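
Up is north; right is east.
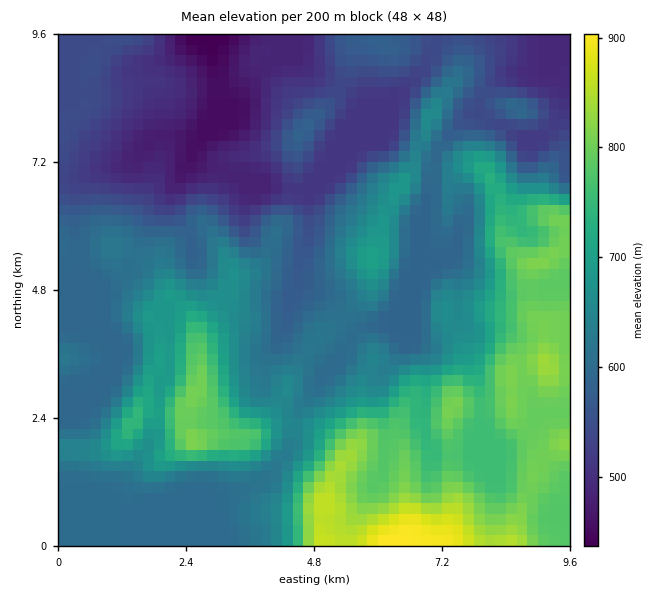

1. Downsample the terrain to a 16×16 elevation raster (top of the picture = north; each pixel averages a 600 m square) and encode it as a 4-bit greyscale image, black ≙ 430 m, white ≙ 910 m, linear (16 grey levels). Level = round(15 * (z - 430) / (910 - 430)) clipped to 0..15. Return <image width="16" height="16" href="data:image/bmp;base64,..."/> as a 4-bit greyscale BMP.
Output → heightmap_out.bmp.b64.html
<image width="16" height="16" href="data:image/bmp;base64,Qk32AAAAAAAAAHYAAAAoAAAAEAAAABAAAAABAAQAAAAAAIAAAAATCwAAEwsAABAAAAAAAAAAAAAAABEREQAiIiIAMzMzAERERABVVVUAZmZmAHd3dwCIiIgAmZmZAKqqqgC7u7sAzMzMAN3d3QDu7u4A////AFVVVWrd7uzLVVVWatzMy7tneHd4zLu6u2eau5esurq8Vpq5dniau8xVebhmVniazFV4p2VmVnm8VXiHZVZWebtVZ2dkV2Vou1ZVVVRYdVm7RENDM0d1aKszIiIjNXZ5ZjIhEjQzRmY0QyIRJEM2RENDIhEiMzRUMkQyASI0VEMi"/>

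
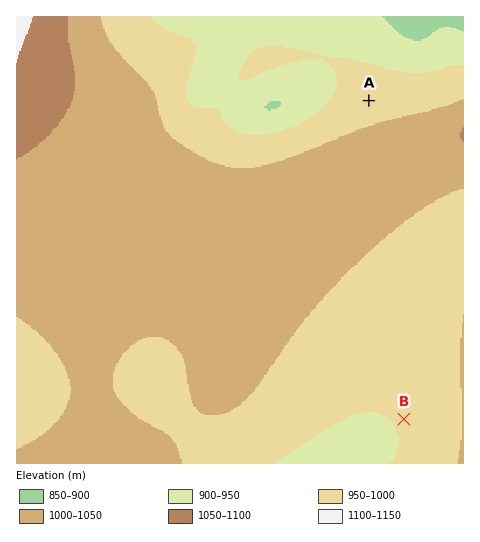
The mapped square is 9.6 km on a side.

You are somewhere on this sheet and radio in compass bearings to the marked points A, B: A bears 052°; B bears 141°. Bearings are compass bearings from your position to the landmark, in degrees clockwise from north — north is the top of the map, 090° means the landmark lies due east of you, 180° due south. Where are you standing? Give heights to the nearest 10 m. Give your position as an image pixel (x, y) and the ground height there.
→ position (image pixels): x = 232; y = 207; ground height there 1010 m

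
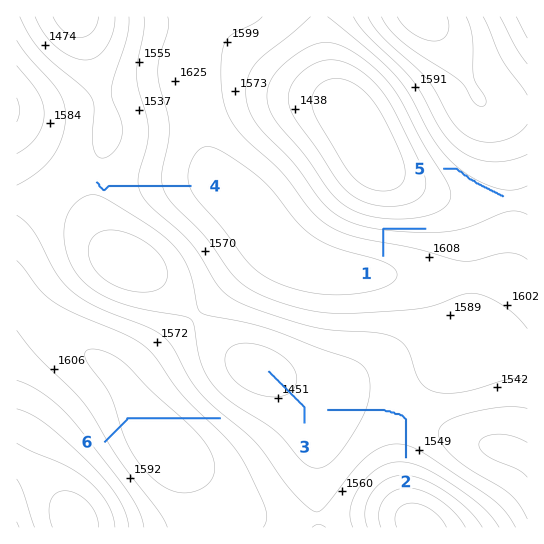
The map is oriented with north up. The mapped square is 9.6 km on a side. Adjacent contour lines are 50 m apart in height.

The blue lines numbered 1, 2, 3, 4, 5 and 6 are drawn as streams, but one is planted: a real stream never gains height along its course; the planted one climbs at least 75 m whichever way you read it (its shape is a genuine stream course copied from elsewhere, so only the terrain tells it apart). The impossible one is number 6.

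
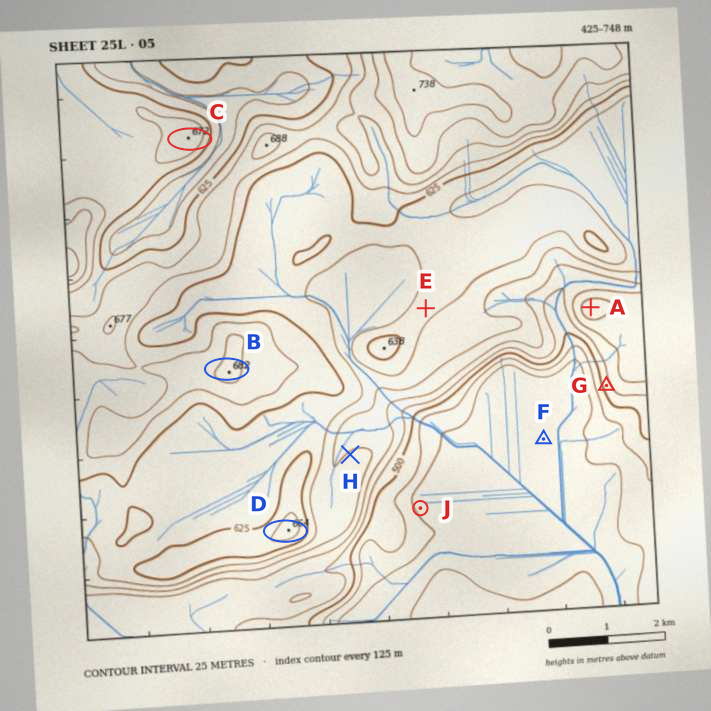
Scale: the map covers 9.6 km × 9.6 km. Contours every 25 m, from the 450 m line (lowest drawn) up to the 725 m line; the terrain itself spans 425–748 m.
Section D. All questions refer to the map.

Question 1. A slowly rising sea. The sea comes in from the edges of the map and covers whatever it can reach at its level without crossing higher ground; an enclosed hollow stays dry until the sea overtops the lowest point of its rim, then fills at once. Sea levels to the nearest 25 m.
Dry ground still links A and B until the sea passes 550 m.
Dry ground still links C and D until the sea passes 625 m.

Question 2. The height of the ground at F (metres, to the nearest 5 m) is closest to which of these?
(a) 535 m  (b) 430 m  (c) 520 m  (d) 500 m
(b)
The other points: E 615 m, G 515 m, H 580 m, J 440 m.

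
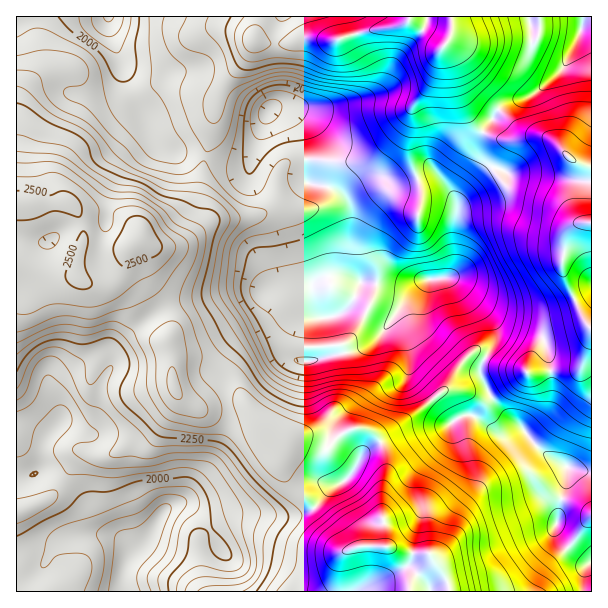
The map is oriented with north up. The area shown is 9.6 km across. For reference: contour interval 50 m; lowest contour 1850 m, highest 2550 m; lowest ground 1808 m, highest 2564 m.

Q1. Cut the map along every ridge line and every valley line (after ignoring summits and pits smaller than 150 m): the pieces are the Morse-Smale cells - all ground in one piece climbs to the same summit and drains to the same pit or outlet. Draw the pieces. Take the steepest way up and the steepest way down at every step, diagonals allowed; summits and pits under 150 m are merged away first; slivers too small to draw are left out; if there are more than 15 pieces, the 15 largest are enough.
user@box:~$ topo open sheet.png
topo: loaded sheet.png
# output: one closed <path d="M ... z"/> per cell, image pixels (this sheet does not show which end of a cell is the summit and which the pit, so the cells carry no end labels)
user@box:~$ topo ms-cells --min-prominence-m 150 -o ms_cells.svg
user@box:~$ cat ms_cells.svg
<path d="M305 158l-12 2-13 10-3 9 0 22-1 5-10 6-15 5-29 1-12 4-22 19-11 5-21 1-16-9-4 4 0 9 14 33 14 19 6 15 0 14-2 12 4 16 0 20 4 13 9 9 15 7 39-7 6 1 18 21 21 17 0 12-2 9 1 9 7 14 24 23 15-18 13-8 12-11 7-15 8-8 35-18 19-4 24 0 18-11 12 3 24 16 21-6-24-21-18-35 1-7 13-23 0-15-6-10-38-39-16 0-11 4-15 15-24 35-12 11-22 9-30 5 4-4-4-24 2-11-4 0-2-4-4-27 5-5 10-5 29 2-7-9 3-57-4-13-9-8-10-5-20-3-3-4z"/><path d="M66 200l-15 4-35 0 0 221 10 1 22 9-5 9-5 27 18 7 13 9 16 17 7 23 6 5 15 3 9 5 6 9 1 7 17-16 16-27 12-8 14 0 19 15 8 0 15-6 36 0 21 3 10-1 15-6 1-4-23-21-7-14-1-9 2-9 0-12-21-17-18-21-6-1-39 7-15-7-9-9-4-13 0-20-4-16 2-12 0-14-6-15-14-19-11-24-3-9 3-18-5-6-14-11-7-4-32 0z"/><path d="M471 415l-10 1-14 10-34 1-39 18-13 11-7 15-12 11-13 8-15 19 18 21 8 15 5 5 17-4 16 0 14 1 16 6 20 0 14 17 8 22 141 0 1-119-25-5-18-11-19-17-8-12-21 6z"/><path d="M483 132l-5 11-2 19-19 29 0 25-3 12 0 39-2 5-7 6 5 0 38 39 6 10 2 11-15 27-1 7 18 35 15 13 17 20 19 17 18 11 24 4 1-143-8-8-16-34-6-18 0-9 8-30 8-7 14-1 0-55-20-7-17-18-7-4-15-2-27 4-12-2z"/><path d="M26 426l-10 0 1 166 433-1-8-21-14-17-20 0-16-6-14-1-16 0-17 4-5-5-8-15-18-22-8 4-19 5-21-3-36 0-15 6-8 0-19-15-14 0-12 8-16 27-17 16-1-7-6-9-9-5-15-3-6-5-7-23-16-17-13-9-18-7 4-9 0-12 6-15z"/><path d="M108 16l-76 0-16 8 0 179 35 1 15-4 15 12 32 0 19 12 11 17 15 6 10-1 12-7 16-35 9-48-17-4-14 0-13-6-7-6-6-11-3-12-17-28-6-26-12-30z"/><path d="M410 20l-12 6-27 4-33 10-38-2-9 5-10 1-20-1-7-3-6 14-28 38-15 64 29 8 15-2 13-31 3-14 3-6 5-2 18 7 9 9 6 16 0 17 3 2 48 2 14-5 33-34 8-16 16-21 8-15 3-18 6-8z"/><path d="M443 48l-5 9-2 14-8 15-16 21-12 22-25 25-18 8-51-3 0 21 3 4 14 2 16 6 10 11 3 10-3 57 13 13 40 5 20-8 22-2 8-6 5-81 19-29 2-19 4-11-10-10-8-15-6-17-6-28z"/><path d="M257 16l-148 1 1 16 12 30 6 26 17 28 6 18 10 11 13 6 32 3 11-56 11-19 14-17 10-15 6-24z"/><path d="M582 16l-42 0 0 17-2 5-5 4-60 0-17-5-6 1-6 10 8 14 6 28 6 17 13 21 6 4 21-28 30-10 30-26 16-33 3-12z"/><path d="M273 109l-3 0-5 8-3 14-13 31-15 2-24-7-5 1-7 42-12 28-9 13-15 6 15-1 11-5 22-19 48-6 18-10 1-27 3-9 13-10 9 0 4-2 0-17-6-16-9-9z"/><path d="M591 22l-4 0-5 4-2 9-16 33-30 26-30 10-18 24-2 4 2 2 20 6 27-4 15 2 7 4 17 18 13 6 7-1z"/><path d="M347 277l-20 0-10 5-5 5 2 22 4 8 4 1-2 11 4 24-3 5 29-6 22-9 12-11 24-35 18-16-4-1-20 8-9 0-18-5-15 0z"/><path d="M450 16l-192 0-5 23 2 3 18 2 18-1 9-5 38 2 33-10 27-4 12-6 28 22 8 2 5-8 1-7z"/><path d="M591 223l-13 0-8 7-8 30 0 9 6 18 16 34 7 7z"/>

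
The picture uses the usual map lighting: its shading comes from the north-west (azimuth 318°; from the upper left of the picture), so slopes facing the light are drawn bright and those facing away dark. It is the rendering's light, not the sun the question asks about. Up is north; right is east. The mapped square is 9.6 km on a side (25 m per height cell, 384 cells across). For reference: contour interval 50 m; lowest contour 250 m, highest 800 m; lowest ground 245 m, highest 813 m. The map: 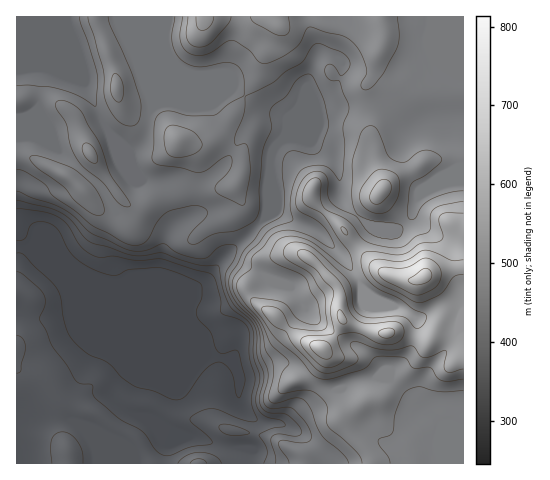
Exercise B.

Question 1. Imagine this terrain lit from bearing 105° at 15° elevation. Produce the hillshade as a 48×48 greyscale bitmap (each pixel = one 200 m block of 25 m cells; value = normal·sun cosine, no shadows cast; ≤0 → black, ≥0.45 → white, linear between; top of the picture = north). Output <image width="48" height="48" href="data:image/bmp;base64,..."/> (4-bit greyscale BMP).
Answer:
<image width="48" height="48" href="data:image/bmp;base64,Qk32BAAAAAAAAHYAAAAoAAAAMAAAADAAAAABAAQAAAAAAIAEAAATCwAAEwsAABAAAAAAAAAAAAAAABEREQAiIiIAMzMzAERERABVVVUAZmZmAHd3dwCIiIgAmZmZAKqqqgC7u7sAzMzMAN3d3QDu7u4A////AIhlWcypmYiIUiWbqZcyNGmZdlaamZmZmYhkWcypmYm6dUV5mZcgJYmHZWiZmZmZmYhlWcqZmJu6mHZniZcxV2VWZ5mZmZmZmYh2eamZmaupmYdmeZhlZjE1eamZmZmZmYiIiJmJqqmYh3ZniZdnZDI1eaqaqZmZmZiIiYibupmIh3Z4qWE4llVEaJqrupmZmZmImZmrmImZmHZ5qTAHy3ZWd3mrypmZmZmZmpqqmZmZmHeJqTABnKh4h2iau5mZqpmZqpmrqpmJmYd5qVAAOLqqqYiZmqmJq5maq6iaqZmZmYh4mVAAFoeL3bqZiKlmrJmqq6mZmZmZmZiImDAARUJb7+3Kh4qFeqqqu6qZmZmZmZmIlxADVBFb7u3LqGioeLu7u6mZmZmZmZmImAACQxJ9/rmKzIe7mLu7u5mZmZmZmZmIiBAARDRZzJZp76abqZqrypmZmZmZmZiImBABiIYxWqdWvrZ6qZmrupmZmZmZmYd3hgAFzacQPMlkaqdpqom8ypmZmZmZmYdVQAAozaYAb+qHZnmZqonNypmZmZmZmYdiAAR4moUgb+mZdXvLuqrMuZmZmZmZmZhQAEmYiGQ0julmVYzuy7u6mZmZmZmZmZhQAEqpmFI3vrQkZ4vv7LupmZmZmpmZmIhyACeYh1Rq21EldlfP26qZmYiKqqu5d3m5IANmZle9xyFGZCWsqZmZmGaKl5zad4vdgAAzNGvchEVnYxOJiJmZhkWHZq3rdorMtyAAJHvIRYmIYxRnd6mZdCRmaKzchniru5IANoqDKdyYdTRFZ6qYYxNniKzcp2eIm8lBNodCW9uZmGQjeaqYUySJmZvMuYd3eb2mM2ZmmqibuoQTeJmHVFeqmJq7uqmHeK3IMDespkWd7ZU0VneHZWm6iZmZmZmHib3IMAjvoxN9/rhlVnd3VXu5m6h4iIh3ed64QAXvoxJK/8mIh3dlWKqZu5iIiIiHaM7IUQK/ozM43cqZmXZmipicyod5mYqpd77IZDN7c0ZoqZq6mXeJl1W/yXVXmqvLmK3IZnZnUleJl2iqmYiZdTffuXVEaru8qa3JeIhmQleaqGeZmYiIdEjdqIdCWbqrupzamIh2U1ebqXeIiJmYZWrLh4hTSKqqqqvLmZl1RFerqYiIiJmYZozIaKl1aIiYmqu7qZl1RGeaqZmZmJmHZ6ylWbqHiIiHibu7qZl1VWeZmZmZmbqGaapzWsqYiJmYeKu7qZl2ZmiZmZmZmaqHeagxbMqZmZmZiJq7uphmZmiZmZmZmXiImZcgXMqZmZmZmIm8zKdWdWiZmZmZmXiJmJcgbMmZmZmZmHis3bhXhleaqZmZmYiJmZYii6mZmZmpmHebzcpnl1abqZmZmZmZmYUUq5mZh3rLqHaKvNyIh1WLupmZmZmZmXQmupmZZFreuHeKrN2ohmaLy6mZmZmZmWM4qpmYUTjfyYmZrNyoiId6y6mZmZmZmFNZqZmYUBe+2oiIrdqZmYd6y6mZmZmZl0N6qZmZYAWt2oiJvLmZmYd6y6mZmQ=="/>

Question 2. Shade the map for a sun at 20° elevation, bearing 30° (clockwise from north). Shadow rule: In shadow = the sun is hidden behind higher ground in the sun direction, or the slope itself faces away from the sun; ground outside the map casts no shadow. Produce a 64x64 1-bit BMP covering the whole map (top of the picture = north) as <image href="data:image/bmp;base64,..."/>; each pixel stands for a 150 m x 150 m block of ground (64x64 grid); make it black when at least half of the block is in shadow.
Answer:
<image width="64" height="64" href="data:image/bmp;base64,Qk0+AgAAAAAAAD4AAAAoAAAAQAAAAEAAAAABAAEAAAAAAAACAAATCwAAEwsAAAIAAAAAAAAA////AAAAAAAAAAAAAAAAAAAAAAAAAAAAAAAAAAAAAAAAAAAAAAAAAAAAAAAAAAAAAAAAAAAAAAAAAAAAOAAAAAAAAAA8AAAAAAAAADAAAAAAAAAAAAAAAAAAAAAAAAAAAAAAAAAAAAAAAAAAYDAAAAAAAABwcAAAAAAAAODwAAAAAAAB4eAAAAAAAAHhgBgAAAAAA/AAEAAAAAAD8AAAAAAAAAfwAAAAAAAAB/AAAAAAAAAH4AAAAAAAAAfAAAMAAAAAB4AAD4AAAAAHAAAfAAAAAAYAAD4AAAAAAAAAMAAAAAPAAMAAAAADx+AAgAAAAAfngAAAAAAAB8AAAAAAAAAHAAAAAAAAAAAAAAAEAAADwAAAAAgAAA/AAAAAAAAAH4AAAAAAAAB/AAAAAAAAAHwAAAAAAAAAAAAAAAAAAAAAAAAAAAAAAAAAAAAAAAAAAAAAAAAAAAAAAAAAAAAAAAAAAAAAAAAAAAAAAAAAAAAAAAAAAAAAAAAAAAAAAAAAAAAAAAAAAAAAAAAAAAAAAAAAAAAAAAAAAAAAAAAAAAAAAAAAAAAAAAAAAAAAAAAAAAAAAAAAAAAAAAAAAAAAAAAAAAAAAAAAAAAAAAAAAAAAAAAAAAAAAAAAAAAAAAAAAAAAAAAAAAAAAAAAAAAAAAAAAAAAAAAAAAAAAAAAAAAAAAAAAAAAAA=="/>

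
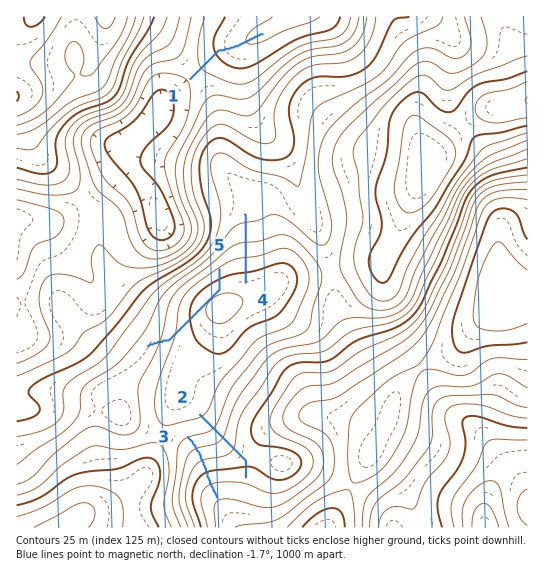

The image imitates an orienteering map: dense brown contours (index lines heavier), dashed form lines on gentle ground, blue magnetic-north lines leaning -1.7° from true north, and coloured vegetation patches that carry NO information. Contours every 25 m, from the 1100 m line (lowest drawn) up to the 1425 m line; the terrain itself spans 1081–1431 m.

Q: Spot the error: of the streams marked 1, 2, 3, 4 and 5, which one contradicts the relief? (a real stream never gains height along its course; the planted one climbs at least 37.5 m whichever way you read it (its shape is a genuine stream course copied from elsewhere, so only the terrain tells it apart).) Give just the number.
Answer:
5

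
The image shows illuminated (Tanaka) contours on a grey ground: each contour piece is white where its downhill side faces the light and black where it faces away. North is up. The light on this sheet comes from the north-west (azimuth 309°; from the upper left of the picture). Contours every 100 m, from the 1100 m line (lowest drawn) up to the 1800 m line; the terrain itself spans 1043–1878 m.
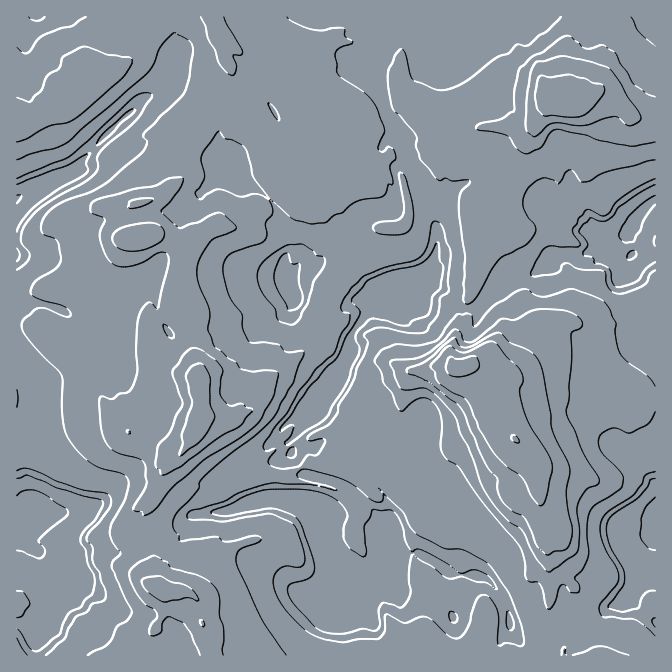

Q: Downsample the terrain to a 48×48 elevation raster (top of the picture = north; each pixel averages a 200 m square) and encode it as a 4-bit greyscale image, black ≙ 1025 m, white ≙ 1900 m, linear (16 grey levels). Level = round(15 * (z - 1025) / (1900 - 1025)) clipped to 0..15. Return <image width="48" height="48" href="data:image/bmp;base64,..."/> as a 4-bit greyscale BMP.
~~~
<image width="48" height="48" href="data:image/bmp;base64,Qk32BAAAAAAAAHYAAAAoAAAAMAAAADAAAAABAAQAAAAAAIAEAAATCwAAEwsAABAAAAAAAAAAAAAAABEREQAiIiIAMzMzAERERABVVVUAZmZmAHd3dwCIiIgAmZmZAKqqqgC7u7sAzMzMAN3d3QDu7u4A////AENFVnd4h3ioh3dlVVVVVVVVVVVVVmd2VTM0VVd4iImod3ZVRERFVVVVVURVVVVVVTMzVVZ4iIqod2VUMzM0VVU0VURVZVVVVDMzNVVomaqod2VDMzMzNEQ0VURWZlUzNDMzM0V5qqqod1UzMyMzM0QzREVWdmVDNDMyM1aKqqmIdlQzMyMzM0QzM1Vnd2VTMzMyM1eKqYiHdVVEMzMzM0MzNFV4h2VTMyEjNFZ4iHd3ZVVVMzMzMzNEVVV6qXVDMhEjNFd4h3d3ZmVUMzMzM0VVVVaaqoUzIQASNFd4h1VVVVVTMzMzNFVVVWiqqnUzIAABI0aIh1RDRFRDMzMzNVVVVoqqqnVDIQASMzV5mHVUMzMzMzREVVVVWKq7qodUMSIzRVV4qXZVVEMzRERVVVVVearMqph2UzRVVVZ4qpdlVVVURFVVVVVWiqvMuqh2VFVVVneIqql2VVRFVVVVVVVnmrzMuph1VVVVZ4maqruYZVQ0VVVVVVZ4m83MqodVVVVWeIqqqry6l1Q0VVVVVVZ4rM3KqYdmZVVWeJqqqrzKqnUzNFVVVVV5vMy6qId3dlVXeJmqqqzKqpdDM1VVZlaKzMyqqIh3d2VXeIiaqqy6qqhjM0VVd3iszMyqmIiHd1VXeIiJqry6mqh1MzVWipvMzMy6qIh3d1VneHeJqqy6mIh1QzRXmqzu3MyqqIh3dWZ3d3eJqqqph3d2VTNXiIvd3MqqqId2VWd3d3eJqZqYd2ZVVUNVZmepq6qqqId1VWd3d3eJmJmIdlVVVVNFREV4eKqpmYh1Vmd3d3eJiamIdlVFVVQzMzRXZ4iZmYd1VlZ3d3iIiZmHZVQ0VUMzMzRWZXd3d3dlVVd3eIiIiZmHVUMzVVQzMzNWdVZlZmVURVZ3eIiIiZh3VUM0VVVDMzNWdlVVVVVDNEVXd4mYiJiHVVMzRVVVVDNGh2VUREMyI0VXd4qqmamHdlVEVVVVVVNWh3ZVREMyI1VneJqrqpmYh3VVVVVmZlRWiHd1VTMxE0V3iIqqqYiZh3ZmZmVmd1VXeId1VUMyEjRniJqqmIeId3Z3d3ZlV1VXd3dlVVVTESM1Z4maqYd3d3d3d3d2ZlVXd3dlVVVVMjMzRWeIiYdlVneIh3d3ZlZmd3d2ZmZVVFVDM1Z3iIdVVniIiIh3ZWd3d3d3d3d2ZXZVQ1VXeHdVV3h3d3d3ZXd3d3iId3d4d4d3VEVWd3d2Z3d3d3d2VXd3d4mpd4iJmKmIdUNWd3d3d3d3d3d3Vnd4iJqqmZmqqqmZl2Q1Z3d3d3d3d3d2Z3d4iImru7qqqpmqqYZEVnd3h3d3d3d1d3d3iImszMyqqYiZmphlVWd4h3d3d3dld3Znd4mszMy6mHiJmqmHVVd4h3d3d2ZWd1VVd3irvLqpiHeImqmHZVeJiHd3d2VWdlVVVniaqqqod2d4iIiIdVeJmHd3d2ZWZVVVVWd4mpmId1Z3eHeId3eah3d3d3ZVVVVVVVVXiIiHdlVWZ3d4d3iZiHd2ZmVVVVVVVVVVZ3d3ZQ=="/>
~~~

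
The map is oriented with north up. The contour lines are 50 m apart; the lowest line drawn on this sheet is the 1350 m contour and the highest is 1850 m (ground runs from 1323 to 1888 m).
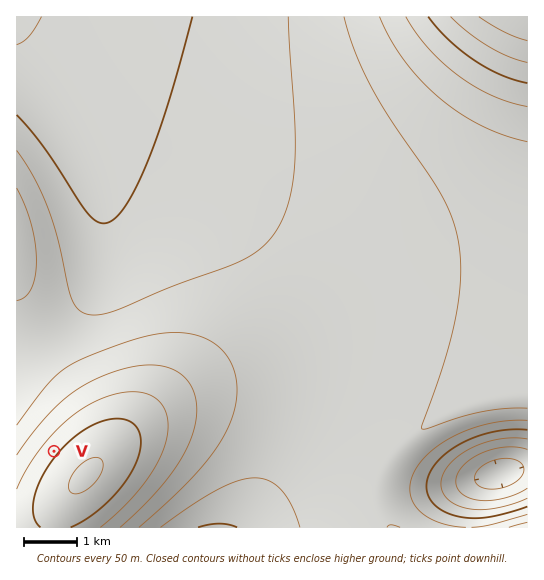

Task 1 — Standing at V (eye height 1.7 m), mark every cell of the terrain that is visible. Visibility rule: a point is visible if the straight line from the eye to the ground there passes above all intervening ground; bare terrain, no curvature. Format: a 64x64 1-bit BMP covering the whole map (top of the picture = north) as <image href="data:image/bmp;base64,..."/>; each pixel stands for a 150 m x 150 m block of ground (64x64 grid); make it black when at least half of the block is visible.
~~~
<image width="64" height="64" href="data:image/bmp;base64,Qk0+AgAAAAAAAD4AAAAoAAAAQAAAAEAAAAABAAEAAAAAAAACAAATCwAAEwsAAAIAAAAAAAAA////AAAAAAAAAAAAAAAAAAAAAAAAAAAAAAAAAAAAAAAAAAAAAAAAAAAAAAAAAAAAAAAAAAAAAAAAAAAAAAAAAAAAAAAAAAAAGAAAAAAAAAAcAAAAAAAAALwAAAAAAAAA+AAAAAAAAAD4AAAAAAAAAPgAAAAAAAAA+AAAAAAAAAD4AAAAAAAAAPwAAAAAAAAA/AAAAAAAAAD+AAAAAAAAAP4AAAAAAAAA/gAAAAAAAAD/AAAAAAAAAP8AAAAAAAAA/4AAAAAAAAD/gAAAAAAAAP/AAAAAAAAA/8AAAAAAAAD/4AAAAAAAAP/gAAAAAAAA//AAAAAAAAD/+AAAAAAAAP/8AAAAAAAA//wAAAAAAAD//gAAAAAAAP//AAAAAAAA//+AAAAAAAD//8AAAAAAAP//4AAAAAAA///wAAAAAAD///gAAAAAAA///AAAAAAAB//+AAAAAAAH//8AAAAAAAf//4AAAAAAB///4AAAAAAH///wAAAAAAf///gAAAAAD////AAAAAAP///+AAAAAA////8AAAAAD////8AAAAAP////4AAAAA/////wAAAAH/////wAAAAf/////gAAAB//////gAAAH//////AAAAf//////AAAD///////gAAP///////8AA/////////8D//////////f/////////9//////////w=="/>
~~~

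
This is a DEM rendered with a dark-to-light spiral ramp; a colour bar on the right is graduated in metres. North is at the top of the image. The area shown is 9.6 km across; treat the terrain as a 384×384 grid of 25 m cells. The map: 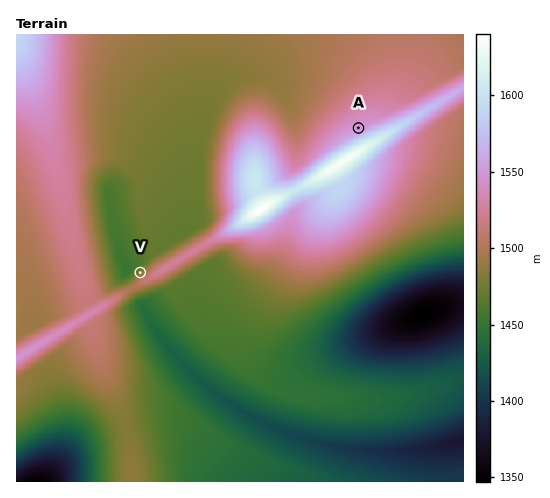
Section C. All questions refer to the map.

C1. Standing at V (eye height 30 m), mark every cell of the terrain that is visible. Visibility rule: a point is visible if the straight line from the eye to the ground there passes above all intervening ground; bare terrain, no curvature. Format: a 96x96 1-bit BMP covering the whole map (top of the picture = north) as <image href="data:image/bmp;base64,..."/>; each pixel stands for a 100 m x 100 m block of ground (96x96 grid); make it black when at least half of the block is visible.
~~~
<image width="96" height="96" href="data:image/bmp;base64,Qk2+BAAAAAAAAD4AAAAoAAAAYAAAAGAAAAABAAEAAAAAAIAEAAATCwAAEwsAAAIAAAAAAAAA////AAAAAAAAAAH/4AAAAAAAAAAAAAP/4AAAAAAAAAAAAAf/wAAAAAAAAAAAAAf/wAAAAAAAAAAAAAf/wAAAAAAAAAAAAAf/wAAAAAAAAAAAAAf/gAAAAAAAAAAAAAf/gAAAAAAAAAAAAAP/gAAAAAAAAAAAAAP/AAAAAAAAAAAAAAP/AAAAAAAAAAAAAAP/AAAAAAAAAAAAAAP+AAAAAAAAAAAAAAP+AAAAAAAAAAAAAAP8AAAAAAAAAAAAAAP8AAAAAAAAAAAAAAP4AAAAAAAAAAAAAAP4AAAAAAAAAAAAAAP4AAAAAAAAAAAAAAPwAAAAAAAAAAAAAAPwAAAAAAAAAAAAAAfwAAAAAAAAAAAAAAfwAAAAAAAAAAAAAA/gAAAAAAAAAAAAAA/gAAAAAAAAAAAAAB/gAAAAAAAAAAAAAB/AAAAAAAAAAADAAD/AAAAAAAAAAADgAD/AAAAAAAAAAAB4AH+AAAAAAAAAAAAeAH+AAAAAAAAAAAAHAH8AAAAAAAAAAAABwH8AAAAAAAAAAAAA4H8AAAAAAAAAAAAAOD4AAAAAAAAAAAAADh4AAAAAAAAAAAAAAwAAAAAAAAAAAAAAAcAAAAAAAAAAAAAAAfgAAAAAAAAAAAAAAf4AAAAAAAAAAAAAAf8AAAAAAAAAAAAAAf+AAAAAAAAAAAAAA//gAAAAAAAAAAAAA//4AAAAAAAAAAAAA//8AAAAAAAAAAAAA//+AAAAAAAAAAAAB///gAAAAAAAAAAAB///4AAAAAAAAAAAB///8AAAAAAAAAAAB////AAAAAAAAAAAD////wAAAAAAAAAAD////8AAAAAAAAAAD/////4AAAAAAAAAD//////gAAAAAAAAD//////gAAAAAAAAH//////gAAAAAAAAH//////gAAAAAAAAH//////gAAAAAAAAH//////gAAAAAAAAP//////gAAAAAAAAP//////gAAAAAAAAP//////gAAAAAAAAP//////gAAAAAAAAf//////gAAAAAAAAf//////AAAAAAAAAf//////AAAAAAAAAf//////AAAAAAAAA///////AAAAAAAAA//////+AAAAAAAAA//////+AAAAAAAAB//////+AAAAAAAAB//////8AAAAAAAAB//////8AAAAAAAAD//////8AAAAAAAAH//////4AAAAAAAAH//////4AAAAAAAAP//////4AAAAAAAAf//////wAAAAAAAB///////wAAAAAAAD///////wAAAAAAAD///////wAAAAAAAD///////wAAAAAAAD///////wAAAAAAAD///////4AAAAAAAD///////4AAAAAAAD///////8AAAAAAAD///////+AAAAAAAD///////+AAAAAAAD////////AAAAAAAD////////gAAAAAAD////////wAAAAAAD////////4AAAAAAD////////4AAAAAAD////////8AAAAAAD////////+AAAAAAD/////////AAAAAAA="/>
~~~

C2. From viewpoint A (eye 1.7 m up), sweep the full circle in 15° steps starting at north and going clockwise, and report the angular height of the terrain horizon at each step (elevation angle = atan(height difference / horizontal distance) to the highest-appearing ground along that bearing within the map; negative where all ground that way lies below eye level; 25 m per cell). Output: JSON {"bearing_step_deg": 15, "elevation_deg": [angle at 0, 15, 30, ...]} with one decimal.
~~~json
{"bearing_step_deg": 15, "elevation_deg": [-1.4, -1.3, -1.1, -1.0, -1.1, 1.0, 3.3, 5.7, 7.6, 9.1, 9.8, 9.9, 9.3, 7.9, 5.7, 2.3, 1.1, 0.9, -0.1, 0.3, -0.9, -1.2, -1.4, -1.5]}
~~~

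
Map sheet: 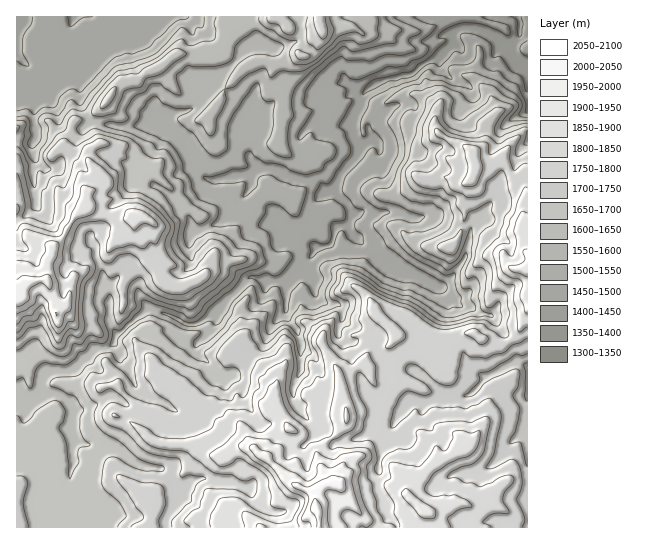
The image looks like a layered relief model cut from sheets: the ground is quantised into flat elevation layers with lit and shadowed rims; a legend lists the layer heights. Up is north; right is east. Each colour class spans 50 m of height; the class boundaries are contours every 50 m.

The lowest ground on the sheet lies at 1340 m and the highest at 2070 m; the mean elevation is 1670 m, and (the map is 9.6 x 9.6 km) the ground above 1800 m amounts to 17.5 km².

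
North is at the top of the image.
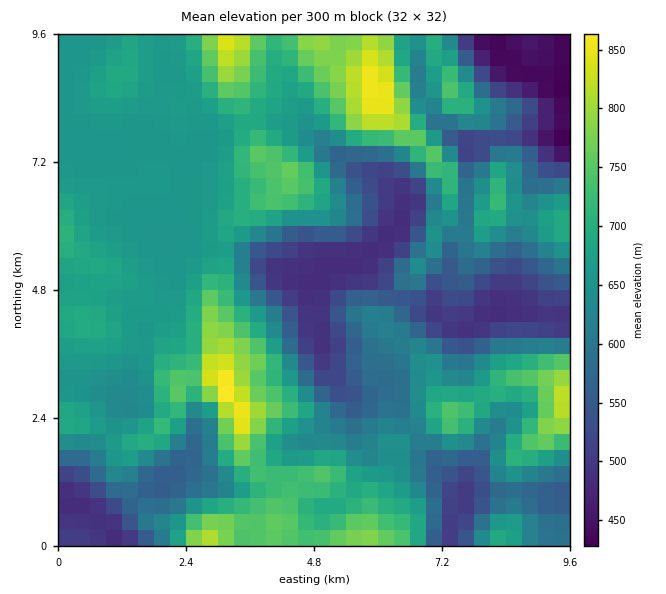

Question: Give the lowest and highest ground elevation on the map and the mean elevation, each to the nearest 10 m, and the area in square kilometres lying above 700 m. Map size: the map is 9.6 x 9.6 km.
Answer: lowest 420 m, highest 880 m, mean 640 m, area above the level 20.8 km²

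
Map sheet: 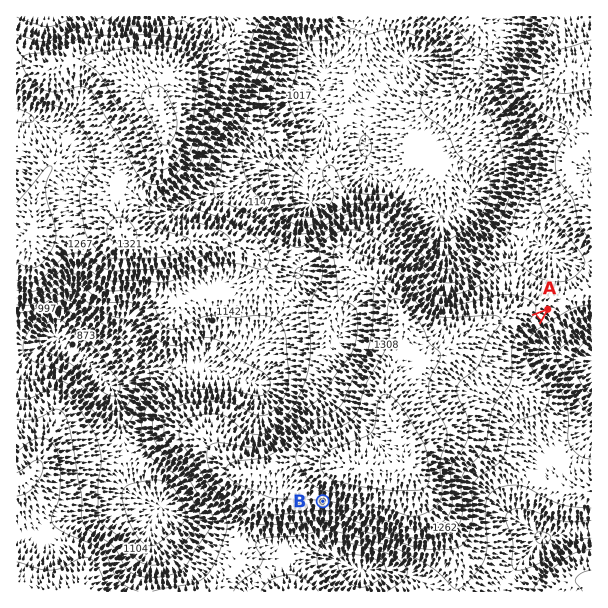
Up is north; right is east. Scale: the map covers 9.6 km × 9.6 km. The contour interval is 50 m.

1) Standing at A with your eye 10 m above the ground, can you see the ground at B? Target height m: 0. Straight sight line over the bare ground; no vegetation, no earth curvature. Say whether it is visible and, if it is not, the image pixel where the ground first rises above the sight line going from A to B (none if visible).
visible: false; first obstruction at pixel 518 335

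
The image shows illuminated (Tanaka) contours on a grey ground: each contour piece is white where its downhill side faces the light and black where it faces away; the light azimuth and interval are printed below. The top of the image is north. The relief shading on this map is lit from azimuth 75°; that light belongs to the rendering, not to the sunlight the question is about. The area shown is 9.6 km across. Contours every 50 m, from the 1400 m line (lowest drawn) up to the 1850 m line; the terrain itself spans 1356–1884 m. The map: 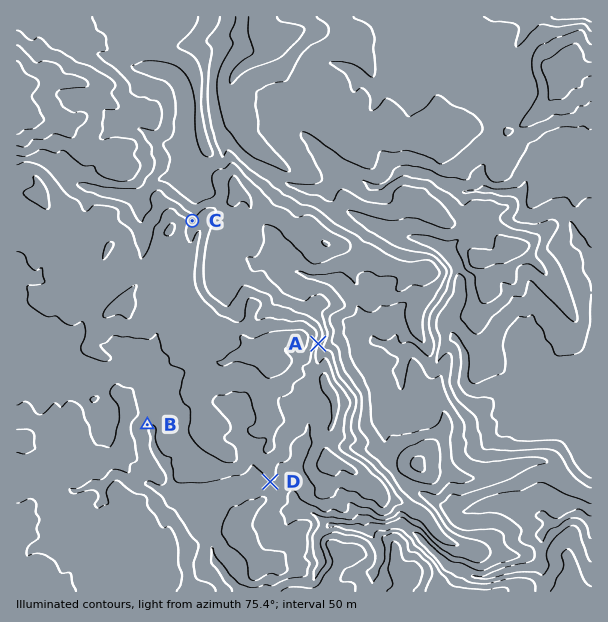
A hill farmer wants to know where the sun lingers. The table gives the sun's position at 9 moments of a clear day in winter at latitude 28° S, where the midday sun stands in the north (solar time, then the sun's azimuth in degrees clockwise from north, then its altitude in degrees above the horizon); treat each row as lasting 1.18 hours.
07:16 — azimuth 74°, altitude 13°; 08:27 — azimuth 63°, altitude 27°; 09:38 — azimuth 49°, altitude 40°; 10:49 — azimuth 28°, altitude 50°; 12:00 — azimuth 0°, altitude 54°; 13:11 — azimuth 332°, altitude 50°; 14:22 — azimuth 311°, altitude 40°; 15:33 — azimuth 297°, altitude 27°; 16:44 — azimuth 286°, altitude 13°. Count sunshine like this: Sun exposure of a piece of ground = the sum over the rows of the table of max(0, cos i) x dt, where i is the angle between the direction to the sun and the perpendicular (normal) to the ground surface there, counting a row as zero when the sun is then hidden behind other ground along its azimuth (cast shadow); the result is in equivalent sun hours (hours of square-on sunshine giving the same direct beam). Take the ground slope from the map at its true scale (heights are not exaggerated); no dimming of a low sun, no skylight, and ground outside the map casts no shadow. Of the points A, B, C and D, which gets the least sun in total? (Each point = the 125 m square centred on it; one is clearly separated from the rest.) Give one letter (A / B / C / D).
A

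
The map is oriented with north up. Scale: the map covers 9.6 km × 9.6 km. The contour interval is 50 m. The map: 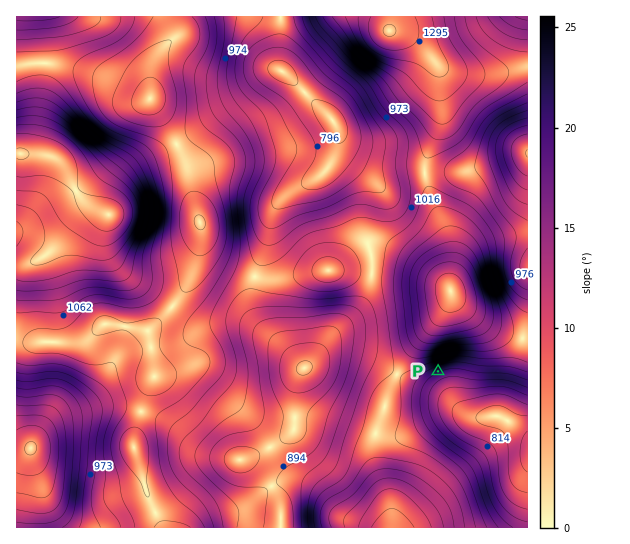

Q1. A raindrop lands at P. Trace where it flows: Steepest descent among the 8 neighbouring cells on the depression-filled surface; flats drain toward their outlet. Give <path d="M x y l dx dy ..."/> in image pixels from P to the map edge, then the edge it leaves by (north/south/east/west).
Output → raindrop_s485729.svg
<path d="M438 371l4 4 3 10 5 9 21 21 31 0 25 26"/>
exit: east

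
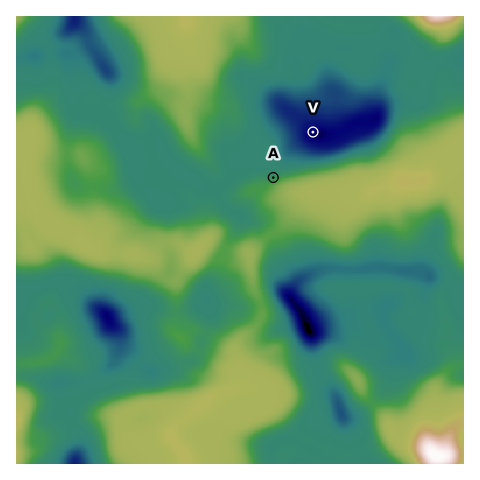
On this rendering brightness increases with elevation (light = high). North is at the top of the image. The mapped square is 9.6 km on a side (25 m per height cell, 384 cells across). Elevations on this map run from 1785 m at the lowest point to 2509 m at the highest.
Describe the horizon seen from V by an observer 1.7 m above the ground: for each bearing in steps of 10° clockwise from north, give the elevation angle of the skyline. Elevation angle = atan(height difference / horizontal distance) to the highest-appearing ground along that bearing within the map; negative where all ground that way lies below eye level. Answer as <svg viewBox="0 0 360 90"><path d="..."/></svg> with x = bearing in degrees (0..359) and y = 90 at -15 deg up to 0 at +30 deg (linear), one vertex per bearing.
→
<svg viewBox="0 0 360 90"><path d="M0 41l10 3 10 0 10 1 10 0 10-3 10 6 10 0 10-1 10-5 10-6 10-3 10-4 10-7 10-4 10-2 10-2 10 0 10 0 10 3 10 3 10 6 10 7 10 2 10-1 10-1 10 0 10 2 10 4 10 3 10-1 10 1 10 1 10-1 10-2 10 0"/></svg>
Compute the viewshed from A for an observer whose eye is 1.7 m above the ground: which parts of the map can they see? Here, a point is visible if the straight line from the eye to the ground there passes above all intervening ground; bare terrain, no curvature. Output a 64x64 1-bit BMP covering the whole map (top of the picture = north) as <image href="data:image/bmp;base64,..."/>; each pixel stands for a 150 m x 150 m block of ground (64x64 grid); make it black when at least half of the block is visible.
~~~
<image width="64" height="64" href="data:image/bmp;base64,Qk0+AgAAAAAAAD4AAAAoAAAAQAAAAEAAAAABAAEAAAAAAAACAAATCwAAEwsAAAIAAAAAAAAA////AAAAAAAAAAAAAAAAAAAAAAAAAAAAAAAAAAAAAAAAAAAAAAAAAAAAAAAAAAAAAAAAAAAAAAAAAAAAAAAAAAAAAAAAAAAAAAAAAAAAAAAAAAAAAAAAAAAAAAAAAAAAAAAAAAAAAAAAAAAAAAAAAAAAAAAAAAAAAAAAAAAAAAAAAAAAAAAAAAAAAAAAAAAAAAAAAAAAAAAAAAAAAAAAAAAAAAAAAAAAAAAAAAAAAAAAAAAAAAAAAAAAAAAAAAAAAAAAAAAAAAAAAAAAAAAAAAAAAAAAAAAAAAAAAAAAAAAAAAAAAAAAAAAAAAAAAAAAAAAAAAAAAAAAAAAAAAAAAAAAAAAAAAAAAAAAAAAAAAAABgAAAAAAAAAHAAAAAAAAAw8AAAAAAAAHH4AAAAAAAA8fgAAAAAAAHx/gAAAAAAAeH/+AAAAAAB4f//w+AAAAPD////wAAAA8P/8f/wAAADw/+D/8AAAAHH+AP/wAAwAcPAB//AAHABwYAH/4AA8AHgAAf/AADwAeAAD/4AAPARwAAP/g//8AEAAA/+D//4AAAAD94f///AAAAH3z///8AAAAf/////gAAAD/////+AAAAP/////4AAAAH/////gAAAAf///3+AAAAA/////8AAAAD/////8AAAAPx//7/wAAAA/v//v8AAAAD+////4AAAAHz/gP/g=="/>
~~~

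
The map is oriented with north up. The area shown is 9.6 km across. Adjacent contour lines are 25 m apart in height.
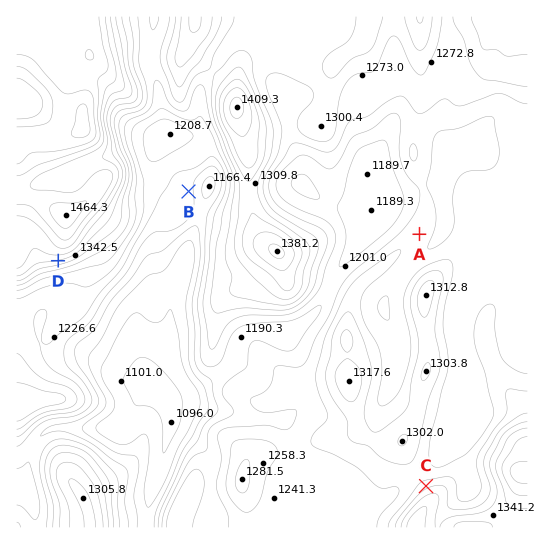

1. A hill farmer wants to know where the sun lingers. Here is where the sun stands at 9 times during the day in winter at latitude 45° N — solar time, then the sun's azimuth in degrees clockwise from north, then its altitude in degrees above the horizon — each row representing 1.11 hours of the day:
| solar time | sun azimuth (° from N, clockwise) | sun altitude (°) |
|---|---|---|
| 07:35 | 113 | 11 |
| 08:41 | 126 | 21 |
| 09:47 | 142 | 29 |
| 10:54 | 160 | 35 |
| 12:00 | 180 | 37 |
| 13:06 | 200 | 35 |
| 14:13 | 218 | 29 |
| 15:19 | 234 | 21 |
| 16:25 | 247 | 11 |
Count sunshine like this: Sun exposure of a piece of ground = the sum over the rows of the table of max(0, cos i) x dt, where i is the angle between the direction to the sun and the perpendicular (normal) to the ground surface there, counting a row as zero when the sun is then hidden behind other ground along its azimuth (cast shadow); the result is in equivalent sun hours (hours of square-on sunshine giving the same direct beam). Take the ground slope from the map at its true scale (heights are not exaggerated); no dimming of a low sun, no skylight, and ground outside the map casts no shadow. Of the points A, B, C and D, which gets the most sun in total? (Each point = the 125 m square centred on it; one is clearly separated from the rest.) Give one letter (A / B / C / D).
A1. D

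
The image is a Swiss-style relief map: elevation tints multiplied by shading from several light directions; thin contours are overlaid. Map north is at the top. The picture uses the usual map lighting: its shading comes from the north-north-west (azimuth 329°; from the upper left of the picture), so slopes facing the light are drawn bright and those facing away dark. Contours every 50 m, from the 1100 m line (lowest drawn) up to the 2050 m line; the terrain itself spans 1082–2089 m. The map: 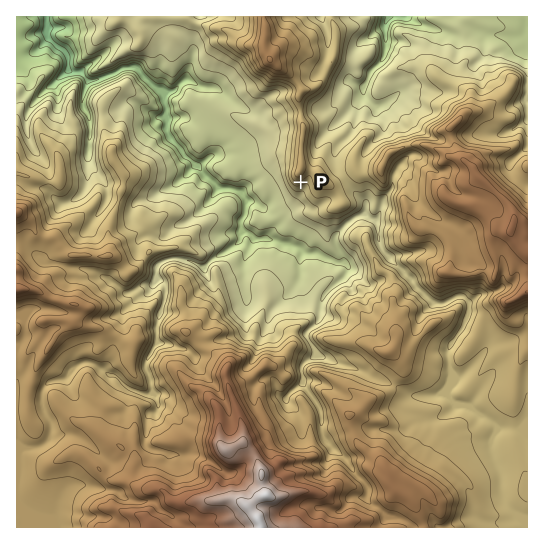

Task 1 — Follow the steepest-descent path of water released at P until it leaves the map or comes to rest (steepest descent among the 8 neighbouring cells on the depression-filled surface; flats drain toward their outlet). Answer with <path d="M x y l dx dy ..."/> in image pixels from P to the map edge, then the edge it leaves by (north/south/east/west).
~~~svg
<path d="M301 182l0 12-24 24 0 7-11 12 0 1-11 1-5-5-5-1 0-3-4-4 0-7 4-4 0-4 1-1 0-11-9-9-3 0-1-1-14 0-12-12-1 0 0-2-17-17-2 0-6-7 0-2-12-12 0-3-3-4 0-24-4-7-1-5-10-9 0-2-16-16-9 0-1 2-4 0-8 5-7 1-4 3-7 1-1 2-4 0-3-2-6-6 0-2-11 0-1-1 0-11-3-2-1-4-18-16 0-19-1-1"/>
exit: north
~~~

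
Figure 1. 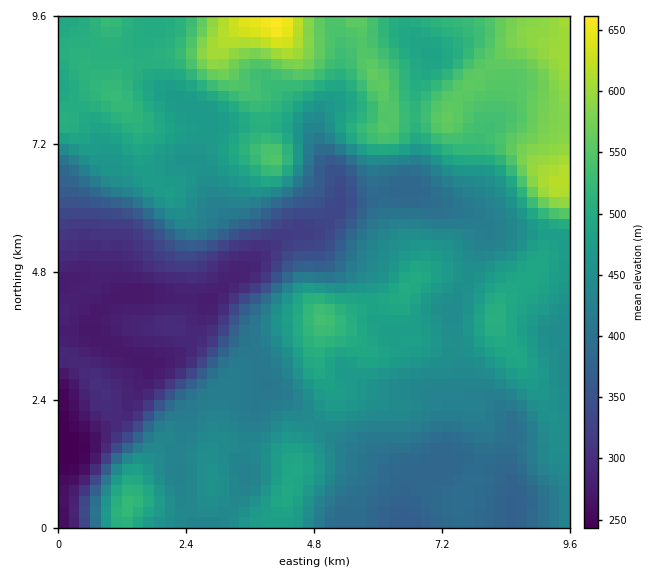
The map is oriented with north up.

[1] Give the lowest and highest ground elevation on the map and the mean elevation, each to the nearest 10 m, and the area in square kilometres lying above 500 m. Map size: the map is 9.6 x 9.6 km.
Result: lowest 240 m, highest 660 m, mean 440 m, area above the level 22.2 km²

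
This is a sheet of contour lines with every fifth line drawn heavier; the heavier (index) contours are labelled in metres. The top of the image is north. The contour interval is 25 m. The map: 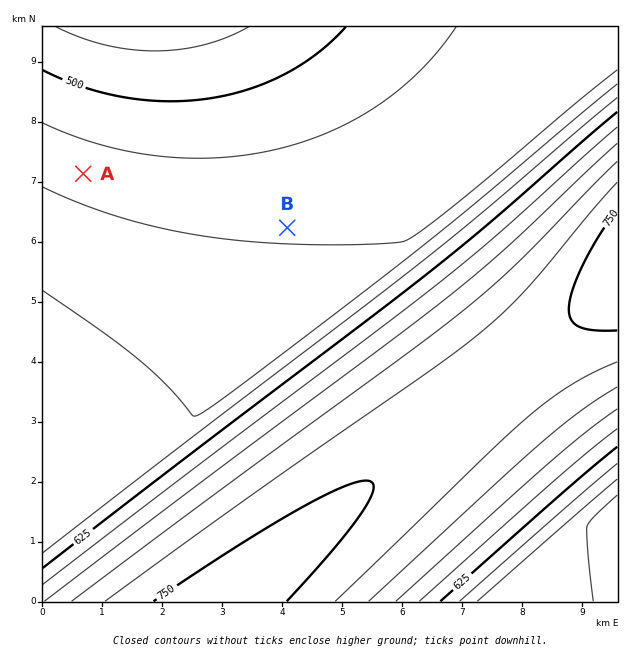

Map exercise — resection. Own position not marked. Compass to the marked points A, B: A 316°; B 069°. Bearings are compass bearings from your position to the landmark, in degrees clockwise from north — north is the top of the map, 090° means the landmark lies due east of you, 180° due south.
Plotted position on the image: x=176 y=270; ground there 560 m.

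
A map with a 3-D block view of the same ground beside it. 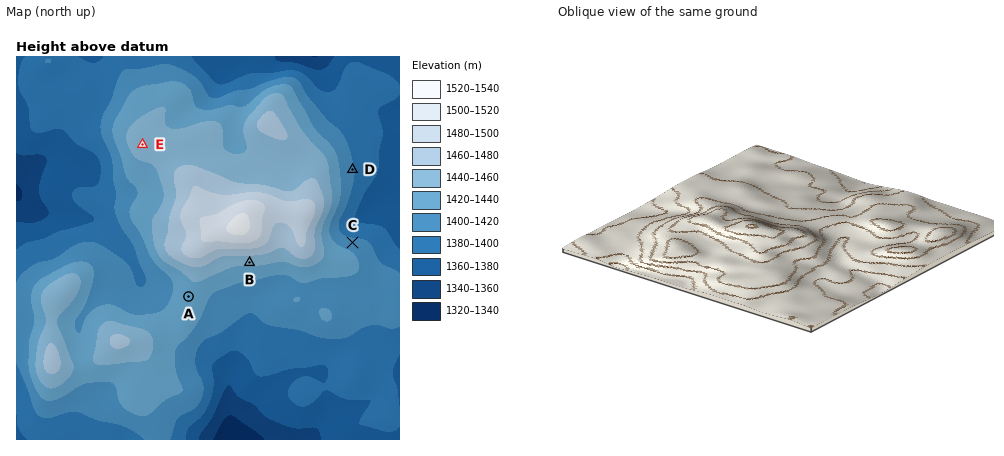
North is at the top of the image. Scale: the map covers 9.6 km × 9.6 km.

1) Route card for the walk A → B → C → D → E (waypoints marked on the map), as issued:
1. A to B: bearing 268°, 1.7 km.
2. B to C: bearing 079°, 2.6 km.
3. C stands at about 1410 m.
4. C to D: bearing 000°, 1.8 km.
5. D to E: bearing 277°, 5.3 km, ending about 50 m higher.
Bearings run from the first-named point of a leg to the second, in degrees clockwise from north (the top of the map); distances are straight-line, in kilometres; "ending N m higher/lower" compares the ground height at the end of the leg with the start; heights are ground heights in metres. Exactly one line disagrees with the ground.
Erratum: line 1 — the bearing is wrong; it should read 61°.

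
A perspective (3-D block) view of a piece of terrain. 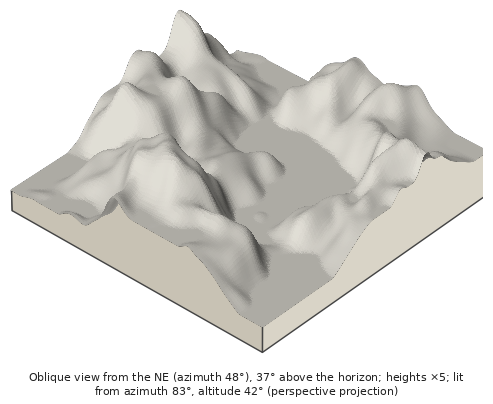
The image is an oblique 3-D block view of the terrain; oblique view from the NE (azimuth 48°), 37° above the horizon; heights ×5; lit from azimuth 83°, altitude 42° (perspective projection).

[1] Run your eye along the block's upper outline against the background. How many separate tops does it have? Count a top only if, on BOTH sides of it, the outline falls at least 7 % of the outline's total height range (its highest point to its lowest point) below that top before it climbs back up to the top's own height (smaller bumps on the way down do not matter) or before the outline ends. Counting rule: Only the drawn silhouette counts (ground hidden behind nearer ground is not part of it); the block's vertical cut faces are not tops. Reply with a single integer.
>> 2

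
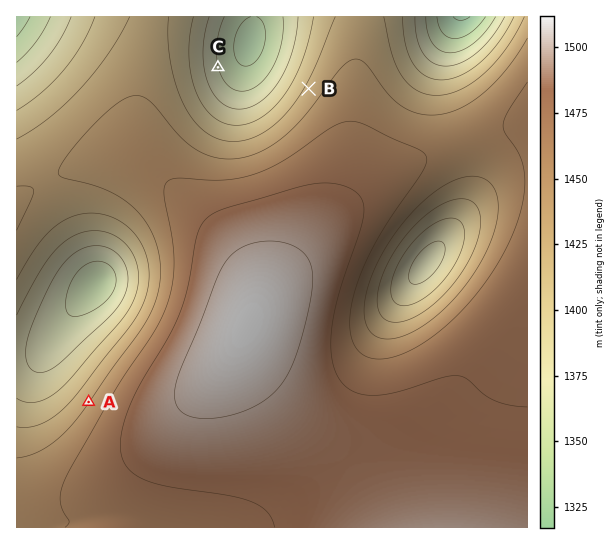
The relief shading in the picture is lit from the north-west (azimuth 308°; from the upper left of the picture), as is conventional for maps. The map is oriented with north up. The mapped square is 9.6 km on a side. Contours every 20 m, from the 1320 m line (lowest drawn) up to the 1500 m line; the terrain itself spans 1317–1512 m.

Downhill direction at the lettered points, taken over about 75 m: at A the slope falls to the NW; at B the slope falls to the NW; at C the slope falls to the E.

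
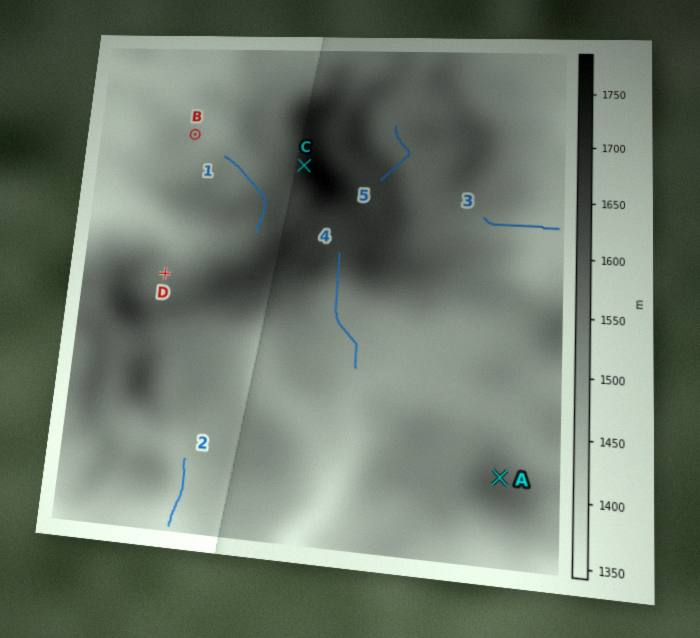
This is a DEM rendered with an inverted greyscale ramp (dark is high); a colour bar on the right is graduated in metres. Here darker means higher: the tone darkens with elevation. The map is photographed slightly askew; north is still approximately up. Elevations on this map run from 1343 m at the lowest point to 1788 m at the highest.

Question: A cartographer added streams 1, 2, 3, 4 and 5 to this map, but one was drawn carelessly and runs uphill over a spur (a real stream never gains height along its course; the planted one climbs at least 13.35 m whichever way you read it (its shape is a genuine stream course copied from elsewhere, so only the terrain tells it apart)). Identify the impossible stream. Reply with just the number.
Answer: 1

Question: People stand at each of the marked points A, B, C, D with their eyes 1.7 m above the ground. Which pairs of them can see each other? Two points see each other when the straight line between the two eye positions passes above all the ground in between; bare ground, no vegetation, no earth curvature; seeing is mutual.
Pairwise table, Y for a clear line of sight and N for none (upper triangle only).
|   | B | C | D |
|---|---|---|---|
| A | N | N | N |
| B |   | Y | N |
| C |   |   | Y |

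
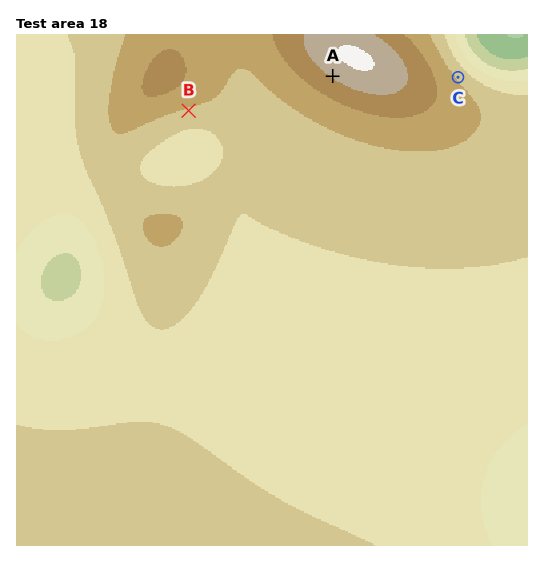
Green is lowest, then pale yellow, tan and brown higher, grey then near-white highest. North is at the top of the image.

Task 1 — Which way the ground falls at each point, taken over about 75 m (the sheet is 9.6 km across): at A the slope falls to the SW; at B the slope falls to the S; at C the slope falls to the NE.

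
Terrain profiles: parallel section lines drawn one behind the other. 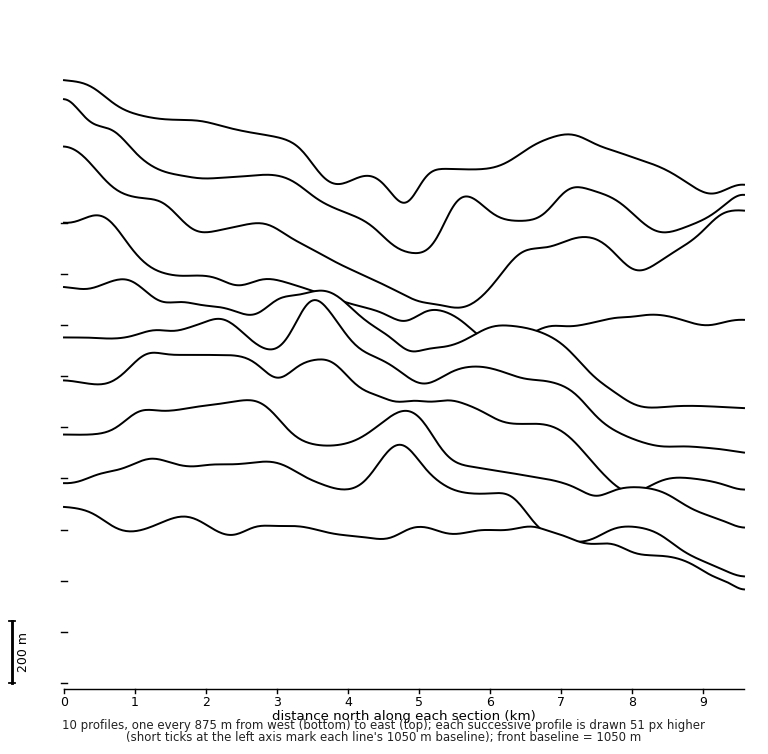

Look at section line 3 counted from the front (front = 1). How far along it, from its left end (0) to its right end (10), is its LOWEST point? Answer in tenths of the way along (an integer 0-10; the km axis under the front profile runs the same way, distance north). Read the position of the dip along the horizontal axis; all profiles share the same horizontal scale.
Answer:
10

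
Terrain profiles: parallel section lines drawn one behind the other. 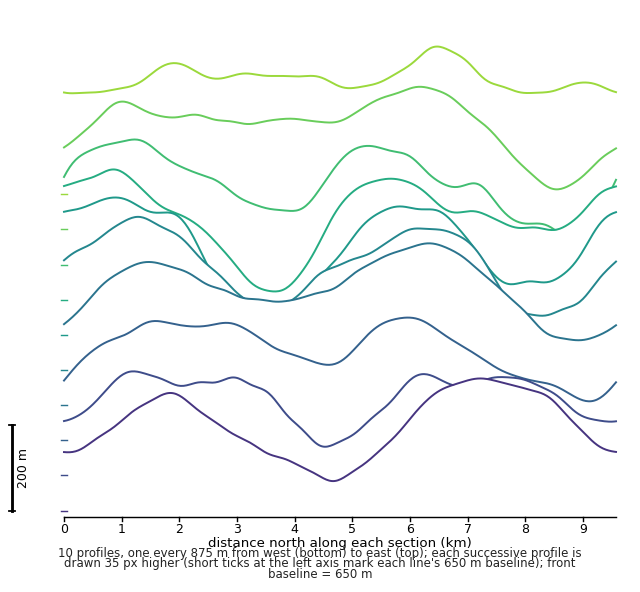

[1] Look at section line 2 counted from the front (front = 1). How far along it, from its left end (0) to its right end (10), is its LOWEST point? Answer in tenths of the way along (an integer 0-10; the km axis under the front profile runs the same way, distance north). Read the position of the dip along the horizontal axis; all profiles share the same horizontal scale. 5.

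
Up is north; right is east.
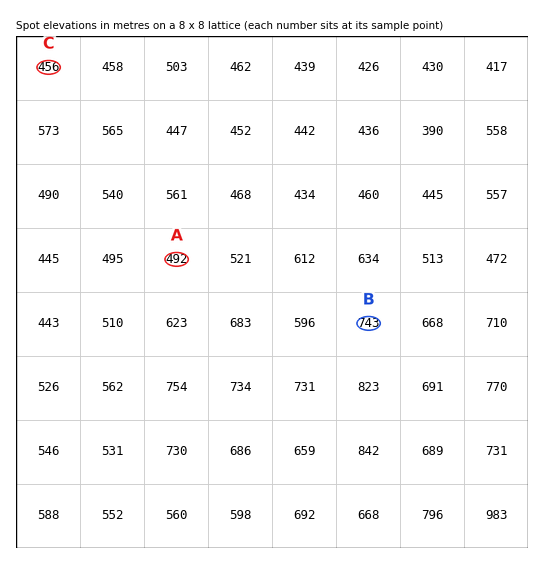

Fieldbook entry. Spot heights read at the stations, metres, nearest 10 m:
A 490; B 740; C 460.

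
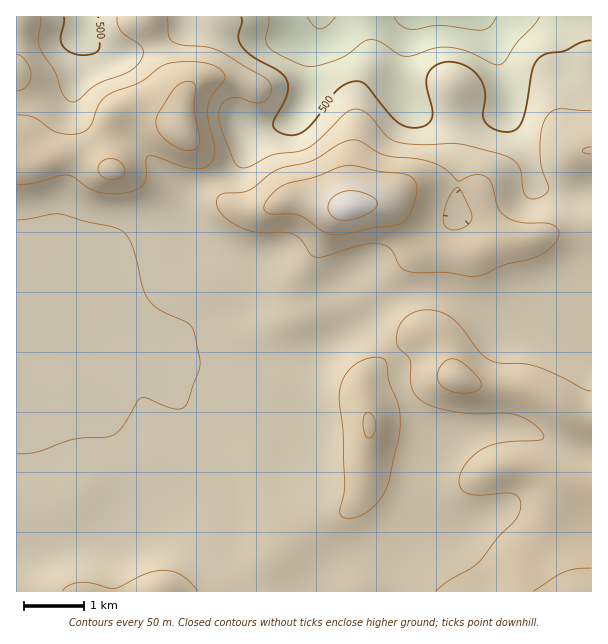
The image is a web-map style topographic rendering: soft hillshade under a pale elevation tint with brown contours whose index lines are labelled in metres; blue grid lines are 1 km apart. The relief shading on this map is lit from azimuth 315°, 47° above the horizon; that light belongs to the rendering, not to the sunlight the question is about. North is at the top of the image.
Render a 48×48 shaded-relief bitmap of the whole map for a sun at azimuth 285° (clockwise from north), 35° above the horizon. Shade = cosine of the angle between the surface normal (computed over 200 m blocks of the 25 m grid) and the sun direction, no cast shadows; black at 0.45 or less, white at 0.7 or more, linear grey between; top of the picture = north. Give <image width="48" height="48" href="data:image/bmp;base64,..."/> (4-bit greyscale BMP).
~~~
<image width="48" height="48" href="data:image/bmp;base64,Qk32BAAAAAAAAHYAAAAoAAAAMAAAADAAAAABAAQAAAAAAIAEAAATCwAAEwsAABAAAAAAAAAAAAAAABEREQAiIiIAMzMzAERERABVVVUAZmZmAHd3dwCIiIgAmZmZAKqqqgC7u7sAzMzMAN3d3QDu7u4A////AJmqqIibunVniHd3d3iZh3iImYiJqpmqmImqmYiauod3iIiHd3iIh3iIiZiZqpmZmIiZmYiJqpiIiImHd3d4h3iIiImaqZiZmHiIiIiImZmIiImYd3d3d3eIiImaqYiIiHd3d3iIiIiIiImYiHd3d3d4iIiaqpiIiHd3d3d4iIiIiImZiIh3Znd3d3iJqqmHd3d3d3d3iIiIiImYiImIZWd3d3d4mqqHd3iId3d3eIiIiIiIiJmpdVZ3iId3eaqHd4iIh3d3eIiIiIiIiImrlkV3iJh2Z5mYd4iIiHd3iIiIiIiIiIm7pjRniaqYZniId4iIiHd4iIiIiIiHiIq8pjRniKu6h3d3d3iIiIeIiIeIiIiHeIrNtjNXeJqqmId3d3eIiIiIiHd4iIiHeIrNxiJWd4iZmYiIh3d3d3eIiHd4iIiHiIrOxyJGd3eIiImYh3d3d3eIiHeIiIiIiIrNxzJWd3d3d4mYd3d3d3d4d3eIiIiIiJrNt0Rnh3ZVZ4mXZnd3d3d3d3iIiIiIiJrMpkWJqXVVZ4h2Vnd3d3d3d3iIiIiIiIrMplaby4VGeIdmZnd3d3eHd3iIiIiIiIq8p2eb3IVGiIdmd3d3d3d3d3iIiIiHd4mruYeKy4RGiId3d3d3d3d3d3iIiIiHd3eKqpmZqWRGeId3d3d3d3d3d3iIiIiIdmZ4mruph1RWeIh3d3d3d3d3d3eIiImZh2Zniau6hlVnd3d3d3d3d3d3iId3eImZmHd3eJqph2Znd3d3d3d3d3d4iIiHd4iZh3d3iIiIh3d2d3d3d3d3d3d4iIiIiIiZl2Z4iIh3d3dmZnd3d3d3d3d4iIiIiIiZmGVWiZmHZ3dlVWZnd3d3d3d4iIeIiIiJqYVFaJqXd4hlVVVWd3d3d3eIiHeIiId4mpdDRomYd4mHZlREZnd3d3eIiHeImYdmeahSI2dmZ4mZiHZEZnd3d3d3d3eJqphlaKp0IjQzVomZiIh2d3d3d3d3d3eauqqXaKunQzMRNXiHZomYiGZniHZVVmebuqvKiKu5dVQhJXiGRGmYiFRGiYZDNFeKqaztqau5h3ZCJHiFM2iYd2VFiqhBE1d3Zozuyqu5iIhkRXiFNGiYZodlerlSJXdkI2rdy8y5h4iHZniGVXm5doiHealkV4hRAEm7vN7KdmiIiIh3d5vKmIiIiZh3iqhAADiZm+/adUaJmYd3ibzLmXd3mqh4q6gwAEd2et/rhDR5qodmit3KmXdmjNuIm6ggAFdTSc7shCR6uoZVet25iHZVjO2omqgwAFcwFq3bhCSLynVEat25iFVEe+7KqrlQAVYwA4vLdEaby3QzasyoiEMjabzdzLp0IlZBFIq6hUac24QzesuYiDMjV5rN7cqXVERDRYq6l1ec24U1nMqYmTIjaIms3KmYZDNFV4q7uGaLyoZXvMqYmSETaKqqqXiIZDI0Vom8uWaKuod5vcuZmSECWLy6hUV4dTIjRniruGV5mYiKvMupmSECSL7acxR4dUISRXiaqGZ4mIiau7upmQ=="/>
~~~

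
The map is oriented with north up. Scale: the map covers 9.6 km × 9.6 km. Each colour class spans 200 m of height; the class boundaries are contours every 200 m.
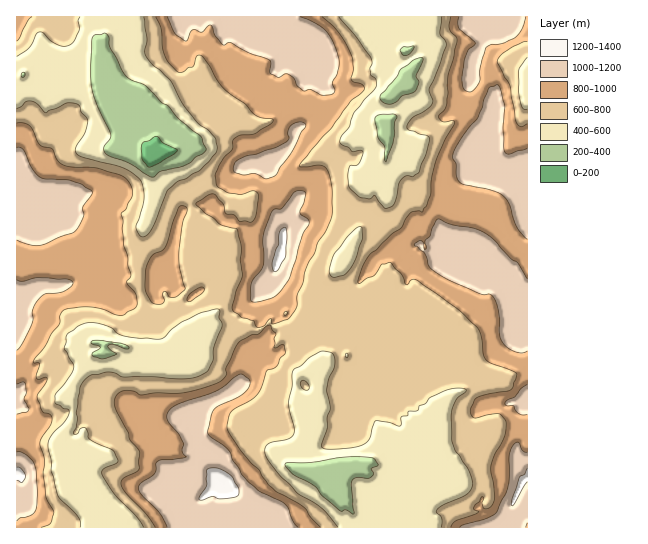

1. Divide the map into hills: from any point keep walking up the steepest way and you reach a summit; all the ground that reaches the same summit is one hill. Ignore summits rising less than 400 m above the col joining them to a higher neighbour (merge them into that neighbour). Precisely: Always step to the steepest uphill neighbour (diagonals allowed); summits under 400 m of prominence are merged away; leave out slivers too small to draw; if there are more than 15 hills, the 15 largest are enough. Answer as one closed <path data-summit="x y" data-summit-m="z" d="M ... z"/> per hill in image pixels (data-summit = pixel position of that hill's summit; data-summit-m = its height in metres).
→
<path data-summit="223 482" data-summit-m="1334" d="M269 323l-11 8-25-2-11-4-17 0-12 14-10 1-12 15-13 2-15-1-26-12-14 0 1 9-12 4-4 9-12 13-7 12 0 8 4 10-1 12-17 21 0 5 2 4 2-1-2 1 6 10 1 10 11 15 19 19 15 8 9 15 307 0-6-14-2-15 22-4 11-6 6-8-1-15-11-21 0-19-5-13 1-10 8-6-7-23-3-3-16-2-7 7-2-6 3-7-2-2-12 0-17-26-9 4 1 4-2 2-16 4-14 8-19 3-9 5-13-22 0-9-2-2-15 0z"/><path data-summit="521 485" data-summit-m="1272" d="M527 16l-100 0-22 22-1 9 7 7 5 11-8 9-3 9-3 1-13 14 2 19-7 5 0 11 4 8-3 25 4 7-4 49-3 5-19-2-4 5-20 36 2 9 0 15-3 3-4 0-18 20-3 10 4 4-14 8 1 8 13 22 9-5 19-3 14-8 16-4 2-2-1-4 9-4 17 26 12 0 2 2-3 7 2 6 7-7 16 2 3 3 7 23-8 6-1 10 5 13 0 19 11 21 1 15-6 8-11 6-22 4 2 15 7 14 102-1z"/><path data-summit="279 257" data-summit-m="1322" d="M353 16l-235 0-5 14-13 13-1 14 6-1 6 6 4 23 4 6 7 6 15 6 12 12 6 10 12-12 18-10 6-12 11-11 9 14 16 17-33 28-8 9-18 3 8 10 8 24 0 16 7 12 2 49 6 9 16 0 10 16-8 20-19 20 20-2 11 4 25 2 11-8 18 9 12-1 8 2 10-6-4-4 3-10 18-20 4 0 3-3 0-15-2-9 6-9 4-12 15-22 3-25 0-8-6-7 2-5-11-9-3-12 7-12 0-8 10-16 9-2 8 4 6-4 0-21 13-14 3-1 3-9 8-9-9-14-13 0-16-7z"/><path data-summit="19 473" data-summit-m="1268" d="M41 67l-6 0-13 9-6 1 0 450 101 1-1-5-7-9-15-9-19-19-11-15-3-14-6-10 2-10 15-16 1-12-4-10 0-8 7-12 12-13 4-9 12-4-1-9 19 1 13 8 15 4 21-2 12-15 10-1 8-13 16-15 0-16 8-13-6-11-16 0-6-9-2-49-7-12 0-16-12-31-5-3-17 1-10-9-11-21-4-5-12-5-8-7-2-6-2-16-4-10-51-1z"/>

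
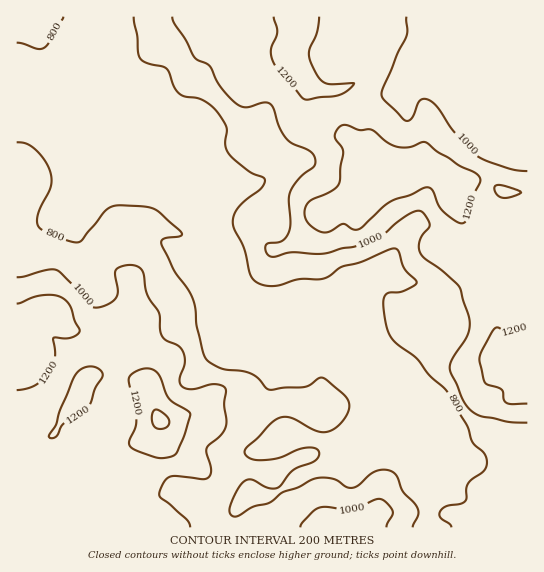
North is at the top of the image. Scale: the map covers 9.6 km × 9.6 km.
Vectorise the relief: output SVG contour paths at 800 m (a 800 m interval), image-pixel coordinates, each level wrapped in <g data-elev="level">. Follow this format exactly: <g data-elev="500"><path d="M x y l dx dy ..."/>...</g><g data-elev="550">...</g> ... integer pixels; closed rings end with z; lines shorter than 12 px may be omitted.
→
<g data-elev="800"><path d="M413 527l5-13-1-7-14-16-8-17-4-3-6-1-12 3-14 12-6 3-7-1-13-8-11-1-8 1-16 8-15 5-14 11-16 4-16 9-6-1-2-5 2-7 7-14 7-8 6-2 16 9 10 0 4-2 12-16 21-9 4-3 1-4-3-5-9-1-9 2-20 8-21 2-8-2-4-4 0-4 3-4 10-8 13-15 11-6 11 1 25 13 7 1 6-2 8-5 8-10 2-8-1-8-6-6-19-15-4 0-9 7-5 2-20 1-15 2-4-2-8-10-7-4-9-3-19-2-14-7-4-5-3-7-5-24-2-17-3-11-5-10-12-17-14-28 1-2 3-3 17-3-1-4-21-18-6-4-11-3-22-1-8 1-7 4-27 32-12-2-24-9-5-5-1-8 3-9 11-22 1-8-2-8-5-11-10-11-9-6-9-1"/><path d="M17 43l20 6 6-1 6-5 14-26"/><path d="M134 17l3 20 1 16 3 6 6 4 15 3 5 3 7 18 7 8 20 4 13 9 12 19-1 18 4 9 20 17 16 8-1 4-3 6-23 18-5 12 1 8 9 19 7 27 4 8 8 4 11 1 26-7 23 0 7-3 13-9 20-5 29-13 4-1 3 2 6 19 13 13-2 3-10 6-16 2-4 3-1 13 5 24 6 9 21 16 13 17 18 16 20 35 5 16 12 11 3 6 0 6-2 5-14 10-4 5-1 16-5 3-15 2-6 5-1 4 2 3 8 5 2 4"/></g>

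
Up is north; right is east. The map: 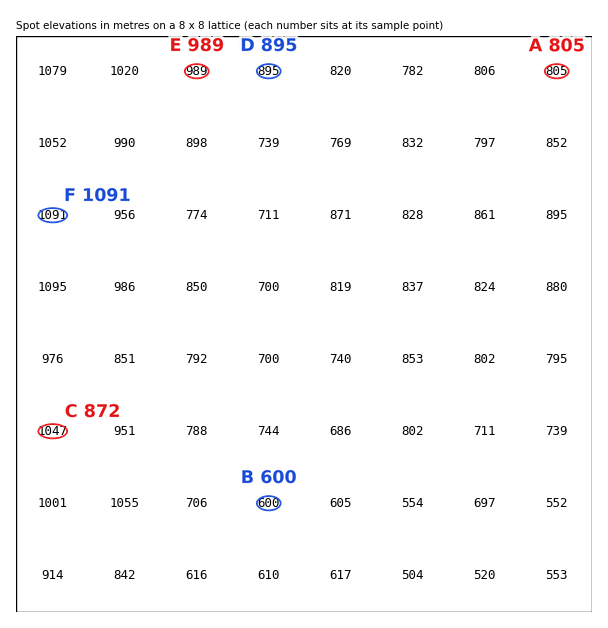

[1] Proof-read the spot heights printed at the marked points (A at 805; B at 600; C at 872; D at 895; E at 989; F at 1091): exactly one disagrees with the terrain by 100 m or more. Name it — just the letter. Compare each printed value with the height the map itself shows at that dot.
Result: C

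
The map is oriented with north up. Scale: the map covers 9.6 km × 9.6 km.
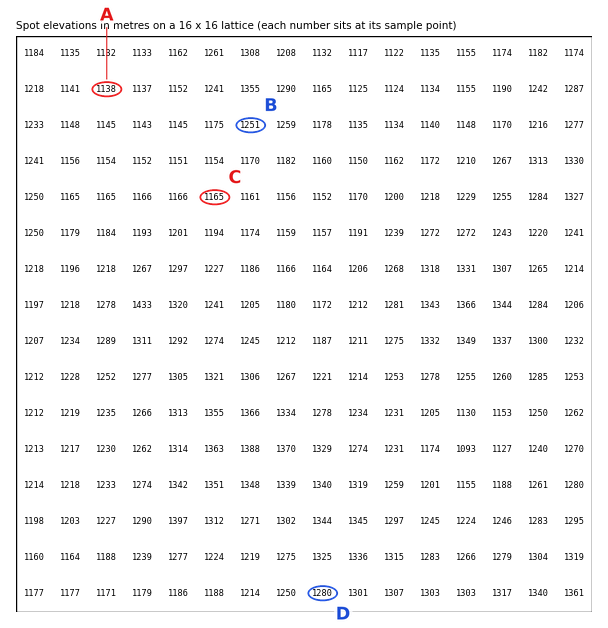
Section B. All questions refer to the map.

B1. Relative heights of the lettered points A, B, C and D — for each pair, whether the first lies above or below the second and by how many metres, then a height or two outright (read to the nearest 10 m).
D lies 140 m above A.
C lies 110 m below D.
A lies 110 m below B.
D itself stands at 1280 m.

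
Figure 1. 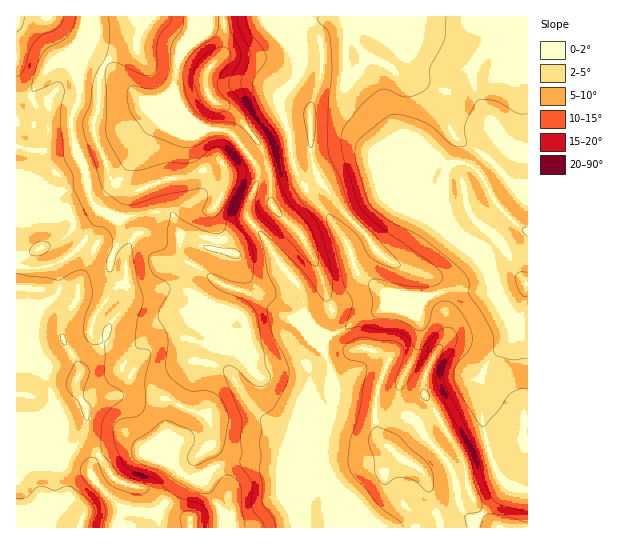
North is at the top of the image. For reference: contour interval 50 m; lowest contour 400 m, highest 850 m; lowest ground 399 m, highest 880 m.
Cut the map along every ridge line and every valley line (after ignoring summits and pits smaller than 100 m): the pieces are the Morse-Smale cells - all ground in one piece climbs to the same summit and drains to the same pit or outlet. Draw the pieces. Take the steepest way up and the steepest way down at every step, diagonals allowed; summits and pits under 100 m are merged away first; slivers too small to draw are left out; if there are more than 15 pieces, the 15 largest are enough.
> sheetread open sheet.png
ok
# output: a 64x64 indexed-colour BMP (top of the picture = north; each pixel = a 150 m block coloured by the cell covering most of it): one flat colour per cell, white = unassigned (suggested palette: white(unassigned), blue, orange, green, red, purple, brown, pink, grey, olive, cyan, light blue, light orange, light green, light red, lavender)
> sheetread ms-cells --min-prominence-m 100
<image width="64" height="64" href="data:image/bmp;base64,Qk12CAAAAAAAAHYAAAAoAAAAQAAAAEAAAAABAAQAAAAAAAAIAAATCwAAEwsAABAAAAAAAAAA////ALR3HwAOf/8ALKAsACgn1gC9Z5QAS1aMAMJ34wB/f38AIr28AM++FwDox64AeLv/AIrfmACWmP8A1bDFABERERERERERERERERERERERESIiIiIiIiIiIiIiIiIiERERERERERERERERERERERERIiIiIiIiIiIiIiIiIiIRERERERERERERERERERERERIiIiIiIiIiIiIiIiIiIhEREREREREREREREREREREREiIiIiIiIiIiIiIiIiIiERERERERERERERERERERERERIiIiIiIiIiIiIiIiIiIREREREREREREREREREREREREiIiIiIiIiIiIiIiIhERERERERERERERERERERERERERIiIiIiIiIiIiIiIhEREREREREREREREREREREREREREiIiIiIiIiIiIiIiERERERERERERERERERERERERERESIiIiIiIiIiIiIiIREREREREREREREREREREREREREREiIiIiIiIiIiIiIRERERERERERERERERERERERERERESIiIiIiIiIiIiIhERERERERERERERERERERERERERERIiIiIiIiIiIiIiERERERERERERERERERERERERERERESIiIiIiIiIiIiERERERERERERERERERERERERERERERIiIiIiIiIiIiIREREREREREREREREREREREREREREREiIiIiIiIiIiIhERERERERERERERERERERERERERERERIiIiIiIiIiIiERERERERERERERERERERERERERERERIiIiIiIiIiIiIREREREREREREREREREREREREREREREiIiIiIiIiIiIhERERERERERERERERERERERERERERESIiIiIiIiIiIiERERERERERERERERERERERERERERERIiIiIiIiIiIiIREREREREREREREREREREREREREREREiIiIiIiIiIiIiERERERERERERERERERERERERERERESIiIiIiIiIiIiIhERERERERERERERERERERERERERESIiIiIiIiIiIiIiIREREREREREREREREREREREREREREiIiIiIiIiIiIiIiERERERERERERERERERERERERERERIiIiIiIiIiIiIiIRERERERERERERERERERERERERERERIiIiIiIiIiIiIhERERERERERERERERERERERERERERESIiIiIiIiIiIiERERERERERERERERERERERERERERERERIiIiIiIiIiERERERERERERERERERERERERERERERERERIiIiIiIiIRERERERERERERERERERERERERERERERERERERIiIiIRERERERERERERERERERERERERERERERERERERERERERERERERERERERERERERERERERERERERERERERERERERERERERERERERERERERERERERERERERERERERERERERERERERERERERERERERERERERERERERERERERERERERERERERERERERERERERERERERERERERERERERERERERERERERERERERERERERERERERERERERERERERERERERERERERERERERERERERERERERERERERERERERERERERERERERERERERERERERERERERERERERERERERERERERERERERERERERERERERERERERERERERERERERERERERERERERERERERERERERERERERERERERERERERERERERERERERERERERERERERERERERERERERERERERERERERERERERERERERERERERERERERERERERERERERERERERERERERERERERERERERERERERERERERERERERERERERERERERERERERERERERERERERERERERERERERERERERERERERERERERERERERERERERERERERERERERERERERERERERERERERERERERERERERERERERETMzERERERERERERERERERERERERERERERERERERERETMzMRERERERERERERERERERERERERERERERERERERETMzMxERERERERERERERERERERERERERERERERERERERMzMzERERERERERERERERERERERERERERERERERERERMzMzMRERERERERERERERERERERERERERERERERETMzMzMzMxERERERERERERERERERERERERERERERERETMzMzMzMxERERERERERERERERERERERERERERERERERMzMzMzMzERERERERERERERERERERERERERERERERERMzMzMzMzMREREREREREREREREREREREREREREREREREzMzMzMzMzERERERERERERERERERERERERERERERERETMzMzMzMzMxERERERERERERERERERERERERERERERERMzMzMzMzMzEREREREREREREREREREREREREREREREREzMzMzMzMzMRERERERERERERERERERERERERERERERETMzMzMzMzMzEREREREREREREREREREREREREREREREREzMzMzMzMzMRERERERERERERERERERERERERERERERETMzMzMzMzMxEREREREREREREREREREREREREREREREREzMzMzMzMzERERERERERERERERERERERERERERERERETMzMzMzMzMRERERERERERERERERERERERERERERERERMzMzMzMzMxERERERERERERERERER"/>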